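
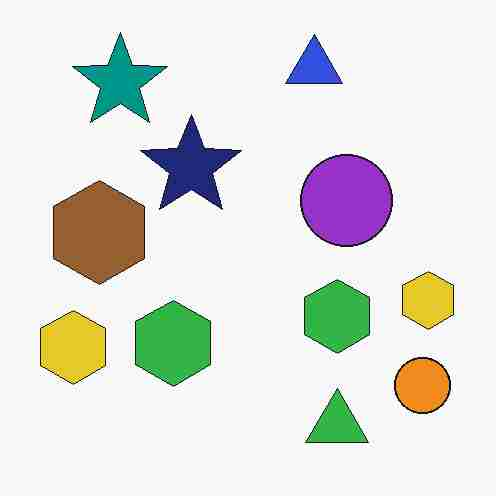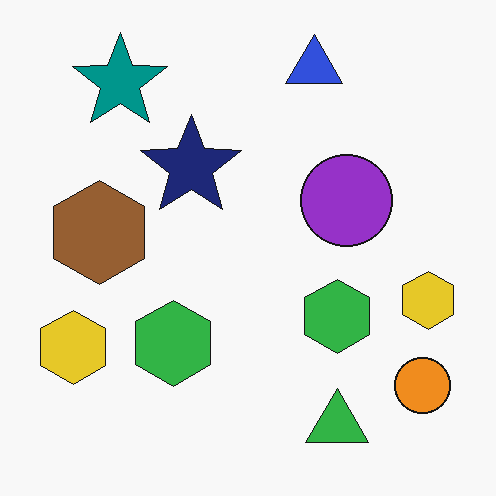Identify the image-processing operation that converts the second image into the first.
It was heavily JPEG-compressed with obvious blocking artifacts.

Blocky 8×8 compression artifacts appear around shape edges and the flat background shows ringing — characteristic JPEG degradation.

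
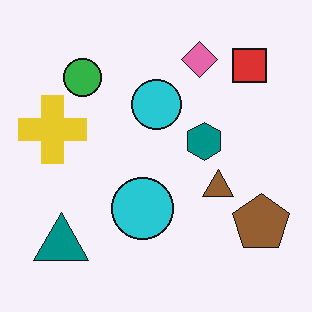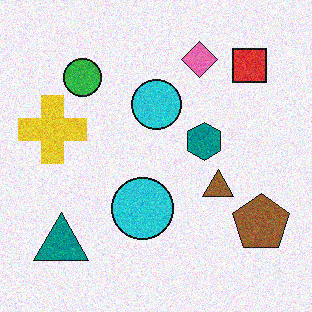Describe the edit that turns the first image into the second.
This is the original image degraded with visible gaussian noise.

Random speckle covers the whole image, including the flat background.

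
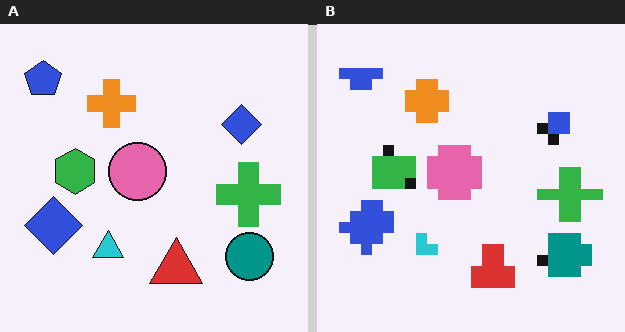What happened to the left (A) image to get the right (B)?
It was heavily pixelated into large blocks.

Shapes are reduced to large square blocks; fine edges and outlines are lost — a downscale-then-upscale (mosaic) effect.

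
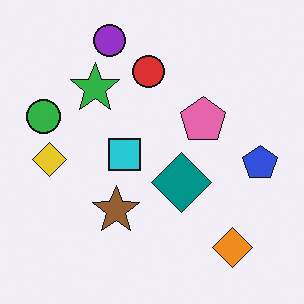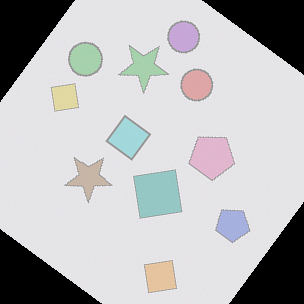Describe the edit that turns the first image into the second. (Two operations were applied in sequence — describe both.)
The second image is the first washed out (contrast reduced), then rotated clockwise by a large amount — several tens of degrees.

Tones are pushed toward mid-grey across the whole image — a global contrast change. Every shape is tilted by the same angle and the image corners show triangular fill wedges — a whole-image rotation by a non-right angle.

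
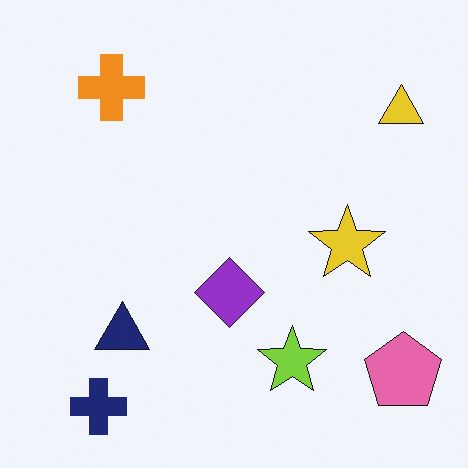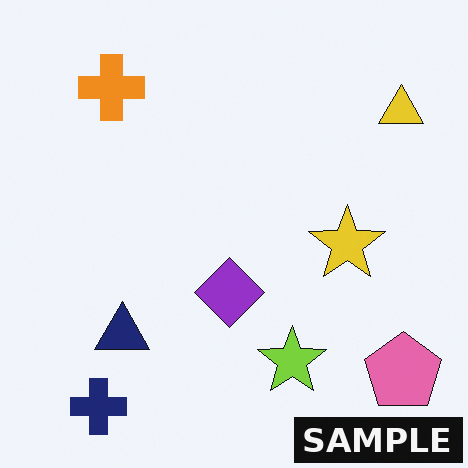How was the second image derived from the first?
This is the original image watermarked with the text "SAMPLE" in the lower-right corner.

A dark label reading "SAMPLE" appears in the lower-right corner.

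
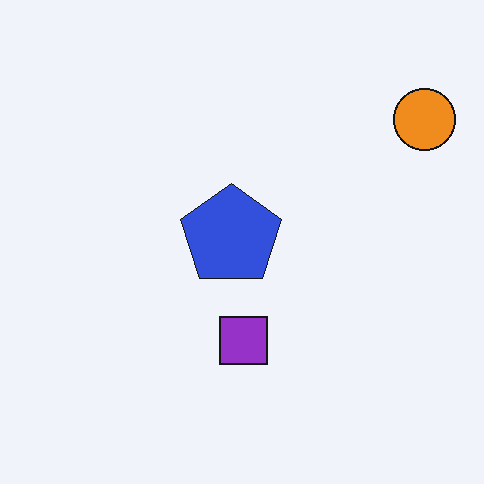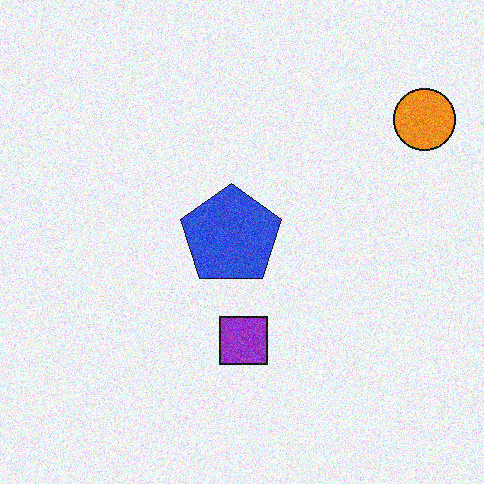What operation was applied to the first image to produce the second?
Degraded with visible gaussian noise.

Random speckle covers the whole image, including the flat background.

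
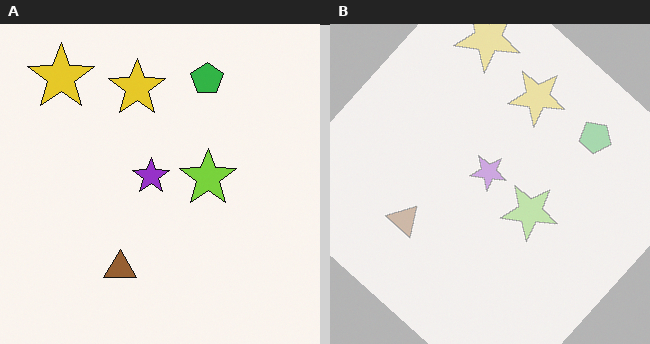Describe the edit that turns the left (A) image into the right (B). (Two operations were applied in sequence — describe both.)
The image was washed out (contrast reduced), then rotated clockwise by a large amount — several tens of degrees.

Tones are pushed toward mid-grey across the whole image — a global contrast change. Every shape is tilted by the same angle and the image corners show triangular fill wedges — a whole-image rotation by a non-right angle.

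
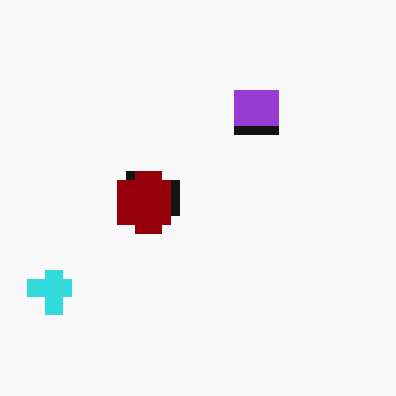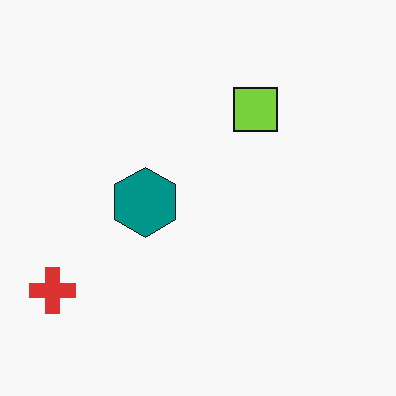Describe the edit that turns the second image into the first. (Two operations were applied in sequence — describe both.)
Hue-shifted through roughly half the color wheel, then heavily pixelated into large blocks.

Every shape's color has rotated by the same amount around the hue wheel — a uniform hue shift. Shapes are reduced to large square blocks; fine edges and outlines are lost — a downscale-then-upscale (mosaic) effect.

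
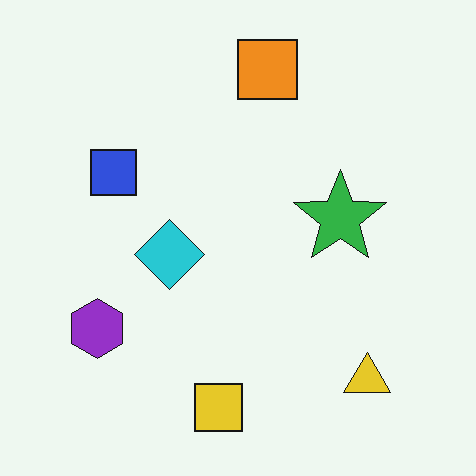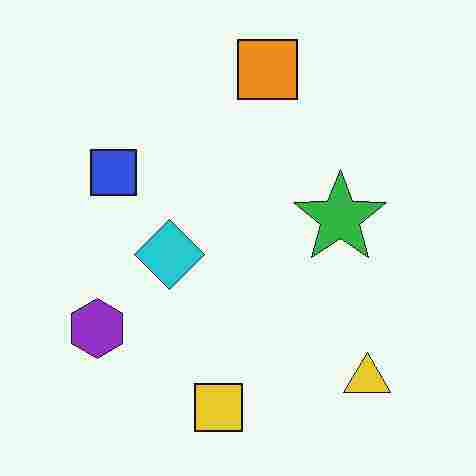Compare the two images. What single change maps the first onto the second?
This is the original image heavily JPEG-compressed with obvious blocking artifacts.

Blocky 8×8 compression artifacts appear around shape edges and the flat background shows ringing — characteristic JPEG degradation.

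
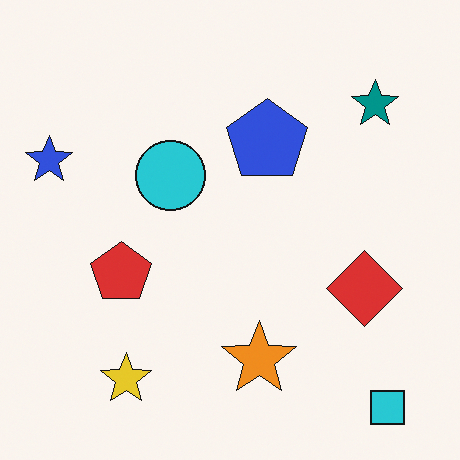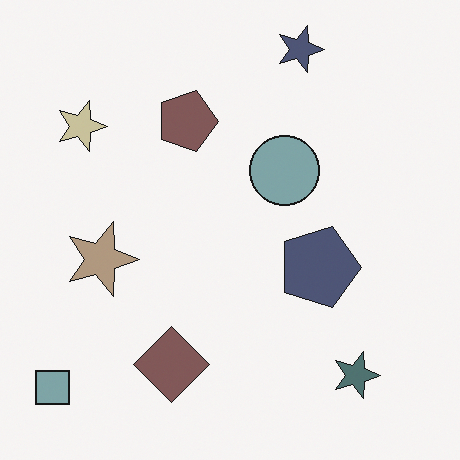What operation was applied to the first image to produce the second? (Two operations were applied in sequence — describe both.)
The image was rotated 90° clockwise, then heavily desaturated.

The cyan square sits in the bottom-right of the first image and the bottom-left of the second — consistent with a whole-image 90° clockwise rotation. All colors are more muted and greyish — a global saturation change.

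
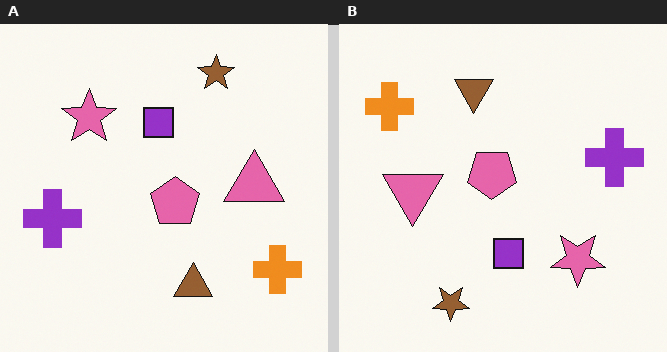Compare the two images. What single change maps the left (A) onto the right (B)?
The transformation is: rotated 180°.

The orange cross sits in the bottom-right of the left (A) image and the top-left of the right (B) — consistent with a whole-image 180° rotation.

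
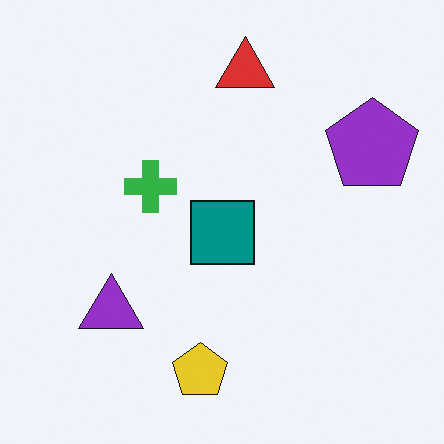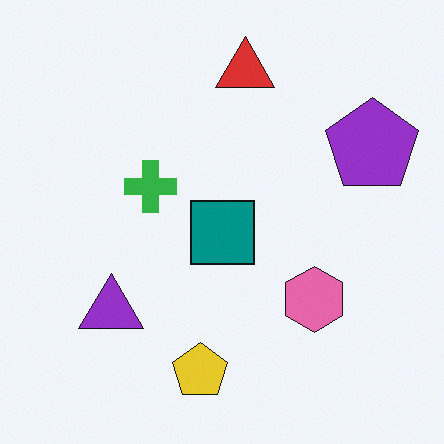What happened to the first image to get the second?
This is the original image overlaid with an additional pink hexagon.

A pink hexagon appears in the second image that is absent from the first.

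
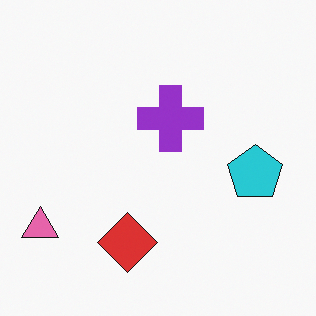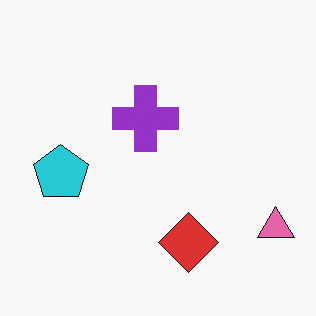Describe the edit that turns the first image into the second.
This is the original image flipped horizontally (left ↔ right).

The pink triangle is in the bottom-left of the first image and the bottom-right of the second — shapes on opposite sides of the vertical midline have swapped in a mirror flip.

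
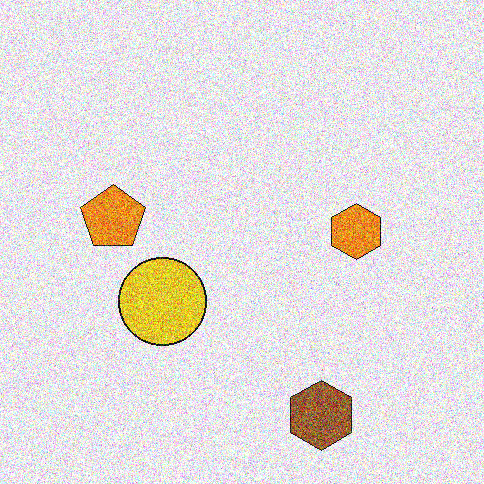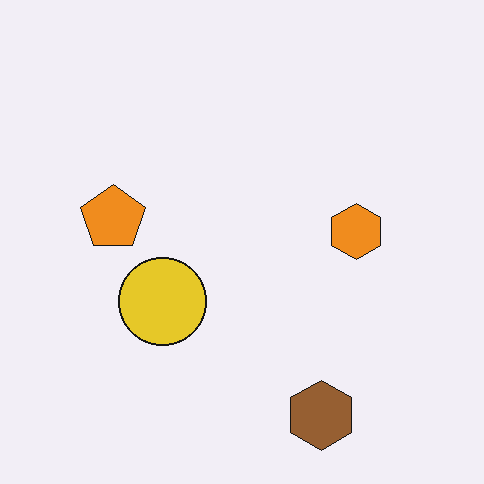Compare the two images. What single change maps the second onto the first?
The transformation is: degraded with heavy additive noise.

Random speckle covers the whole image, including the flat background.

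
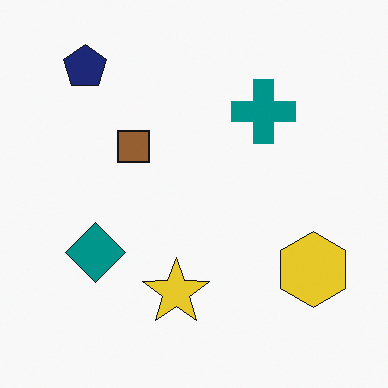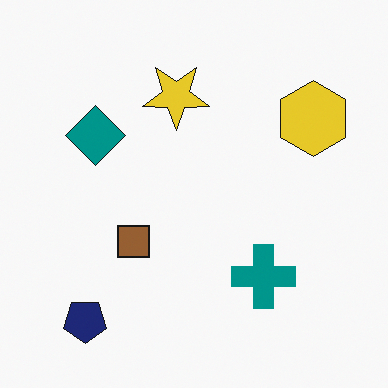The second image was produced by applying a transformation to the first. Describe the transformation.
The transformation is: flipped vertically (top ↔ bottom).

The navy pentagon is in the top-left of the first image and the bottom-left of the second — shapes on opposite sides of the horizontal midline have swapped in a mirror flip.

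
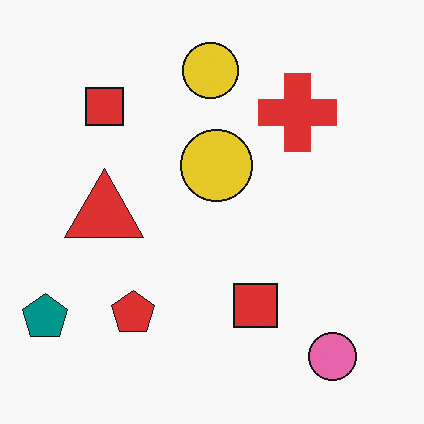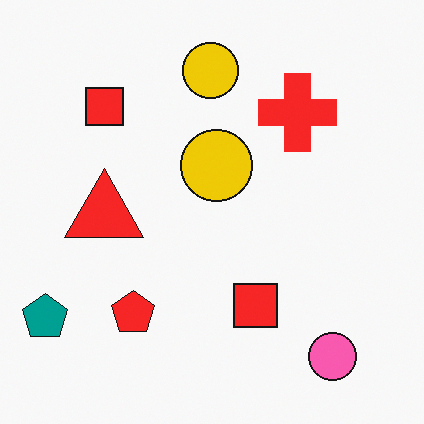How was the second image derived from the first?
It was slightly oversaturated.

All colors are more vivid — a global saturation change.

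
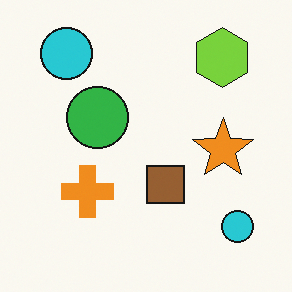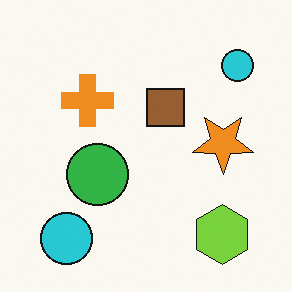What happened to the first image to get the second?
The second image is the first flipped vertically (top ↔ bottom).

The lime hexagon is in the top-right of the first image and the bottom-right of the second — shapes on opposite sides of the horizontal midline have swapped in a mirror flip.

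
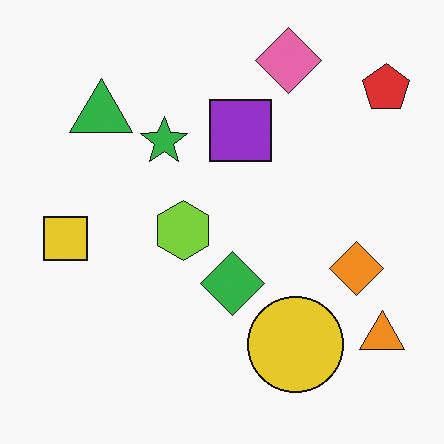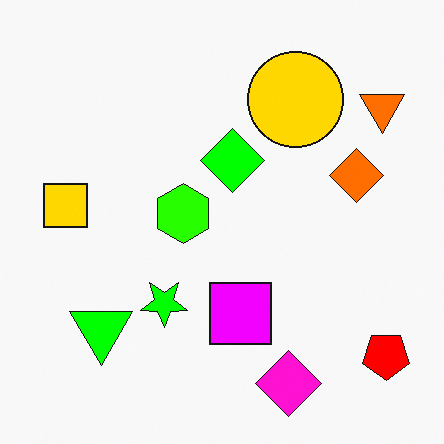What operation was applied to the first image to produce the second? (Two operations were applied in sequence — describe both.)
This is the original image heavily oversaturated, then flipped vertically (top ↔ bottom).

All colors are more vivid — a global saturation change. The pink diamond is in the top of the first image and the bottom of the second — shapes on opposite sides of the horizontal midline have swapped in a mirror flip.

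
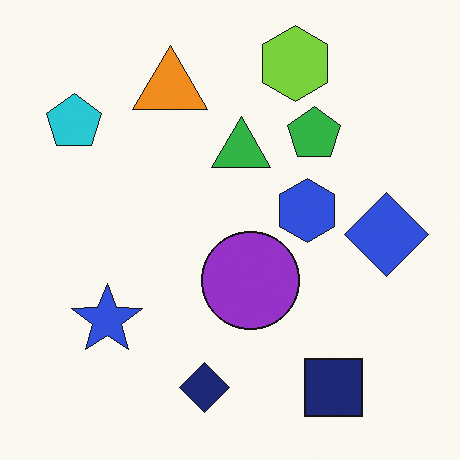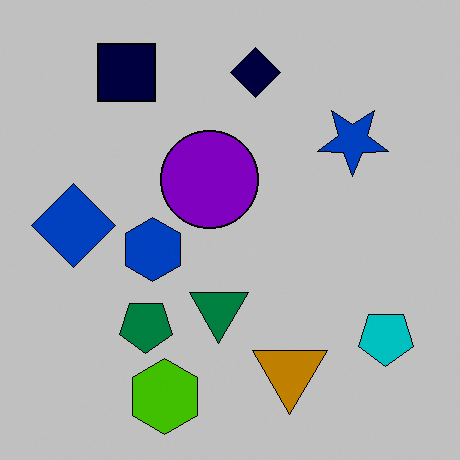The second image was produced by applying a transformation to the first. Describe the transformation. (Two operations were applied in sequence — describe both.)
This is the original image rotated 180°, then aggressively posterized.

The cyan pentagon sits in the top-left of the first image and the bottom-right of the second — consistent with a whole-image 180° rotation. Each flat color has snapped to a coarser quantized level — most visibly, the near-white background has dropped to a flat grey.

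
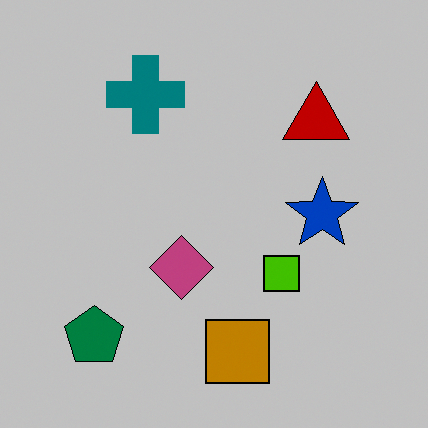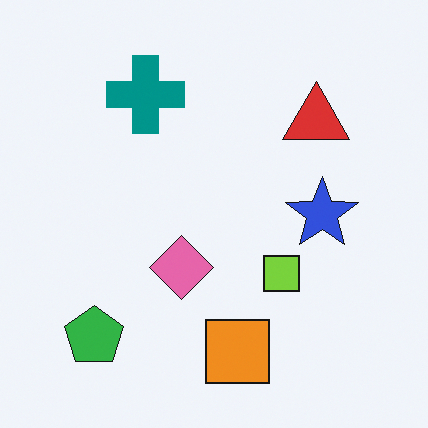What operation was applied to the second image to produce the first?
The first image is the second heavily posterized to just a handful of flat colors.

Each flat color has snapped to a coarser quantized level — most visibly, the near-white background has dropped to a flat grey.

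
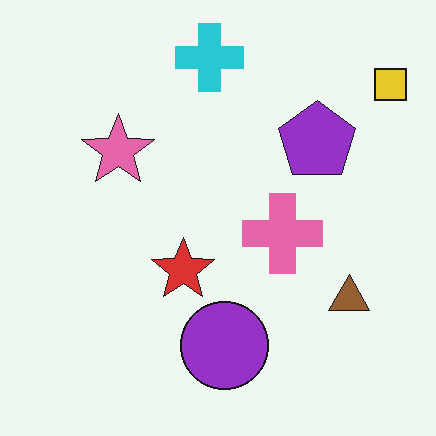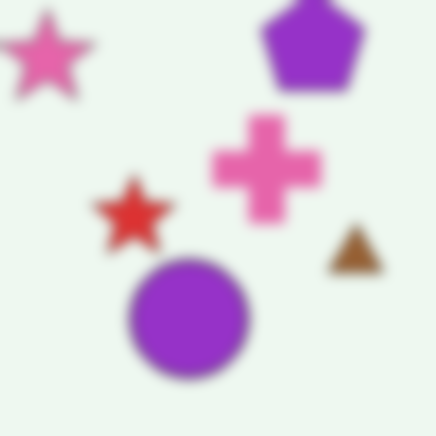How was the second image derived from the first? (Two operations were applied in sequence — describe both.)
The image was cropped slightly and scaled back up, then heavily blurred.

The visible shapes are larger and the field of view is narrower; shapes near the original edges may be partly or wholly outside the frame — a crop-and-rescale. Shape edges and outlines are uniformly softened across the whole image.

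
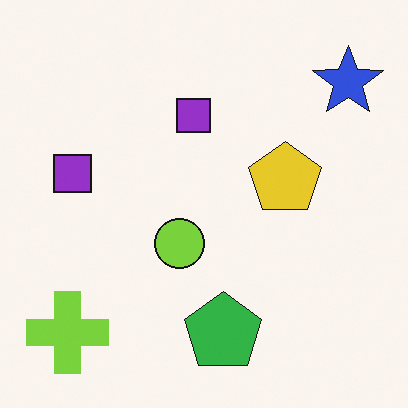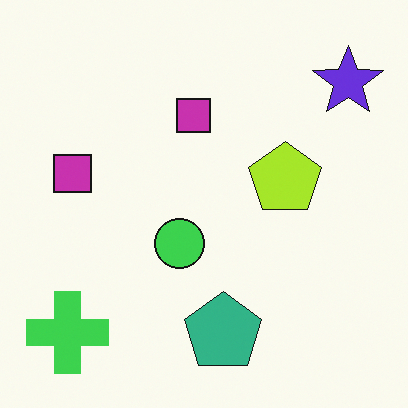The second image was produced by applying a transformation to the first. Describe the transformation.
The image was hue-shifted slightly.

Every shape's color has rotated by the same amount around the hue wheel — a uniform hue shift.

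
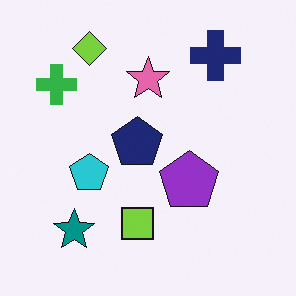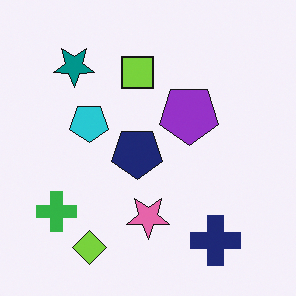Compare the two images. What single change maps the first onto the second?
Flipped vertically (top ↔ bottom).

The lime diamond is in the top-left of the first image and the bottom-left of the second — shapes on opposite sides of the horizontal midline have swapped in a mirror flip.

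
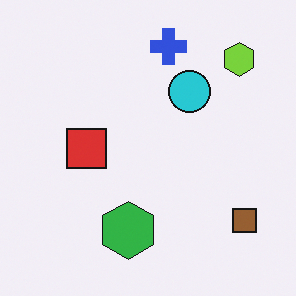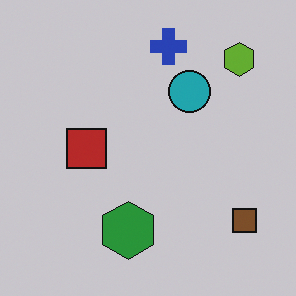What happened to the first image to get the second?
Darkened a little.

Every pixel — background and shapes alike — is uniformly darkened.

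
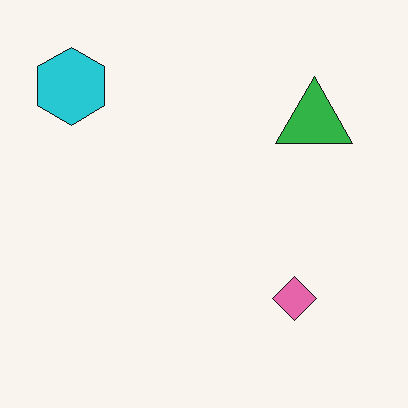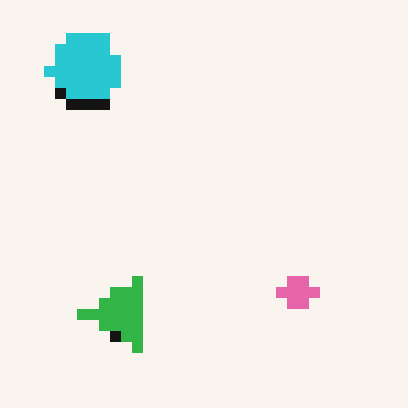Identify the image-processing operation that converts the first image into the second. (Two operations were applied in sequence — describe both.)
The image was transposed (reflected across the top-left ↔ bottom-right diagonal), then heavily pixelated into large blocks.

Shapes have swapped their row and column positions — what was in the top-right is now in the bottom-left — a diagonal reflection. Shapes are reduced to large square blocks; fine edges and outlines are lost — a downscale-then-upscale (mosaic) effect.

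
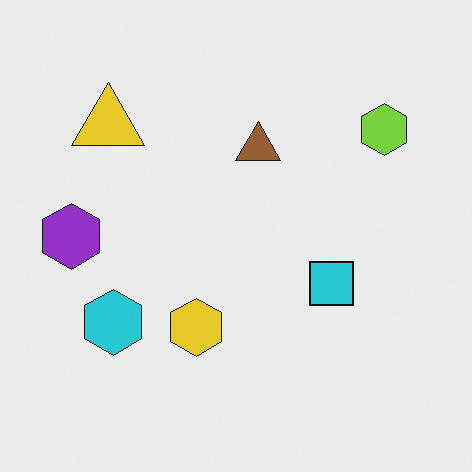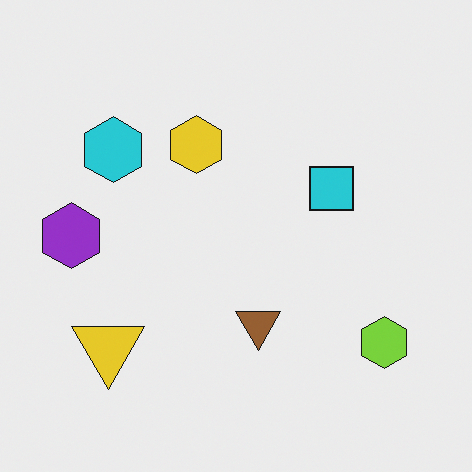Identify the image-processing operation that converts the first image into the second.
This is the original image flipped vertically (top ↔ bottom).

The yellow triangle is in the top-left of the first image and the bottom-left of the second — shapes on opposite sides of the horizontal midline have swapped in a mirror flip.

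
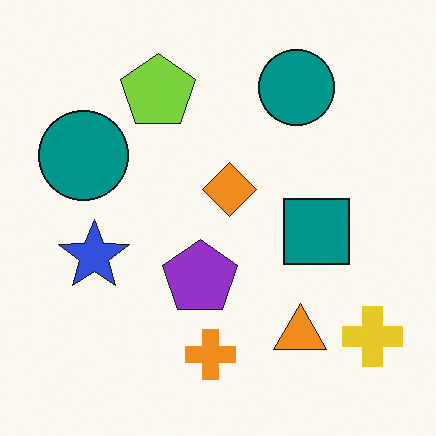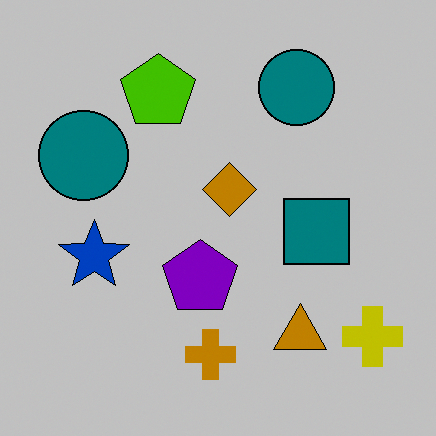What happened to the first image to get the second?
The second image is the first heavily posterized to just a handful of flat colors.

Each flat color has snapped to a coarser quantized level — most visibly, the near-white background has dropped to a flat grey.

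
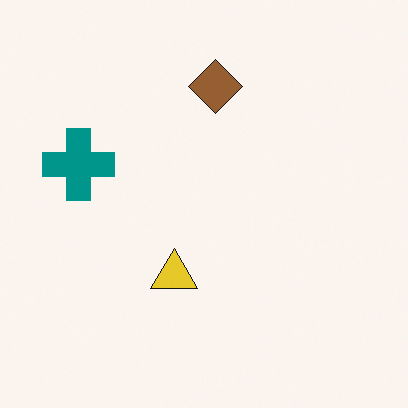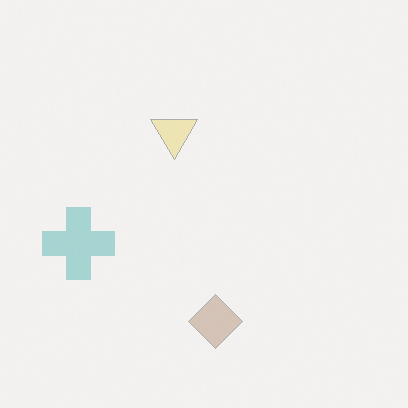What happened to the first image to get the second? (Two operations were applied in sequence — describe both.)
Flipped vertically (top ↔ bottom), then given much lower contrast.

The brown diamond is in the top of the first image and the bottom of the second — shapes on opposite sides of the horizontal midline have swapped in a mirror flip. Tones are pushed toward mid-grey across the whole image — a global contrast change.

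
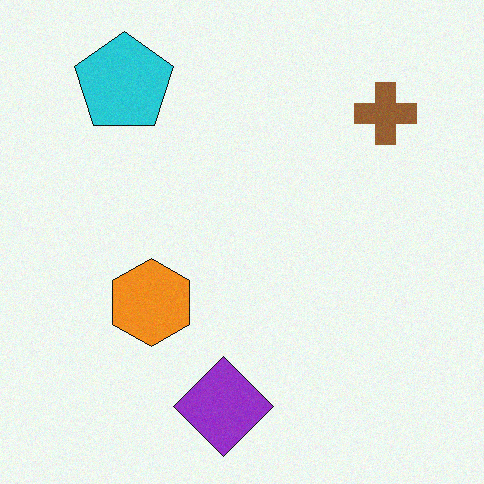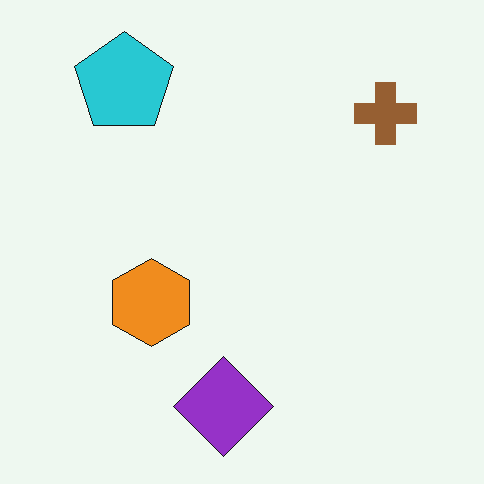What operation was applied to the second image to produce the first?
The transformation is: degraded with a light layer of grain.

Random speckle covers the whole image, including the flat background.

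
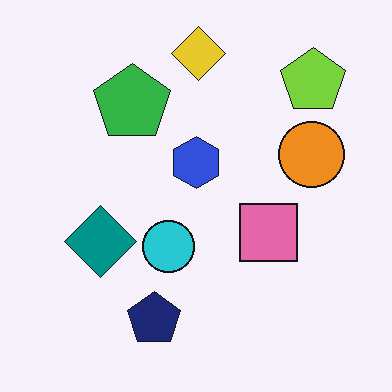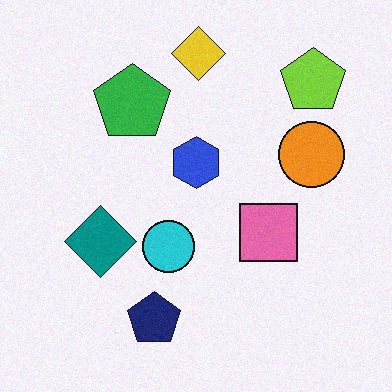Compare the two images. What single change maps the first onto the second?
This is the original image degraded with a light layer of grain.

Random speckle covers the whole image, including the flat background.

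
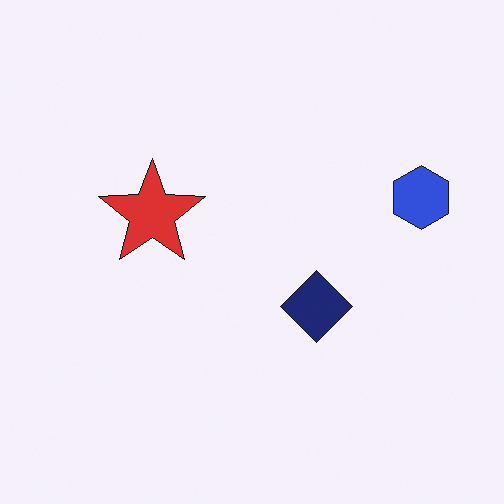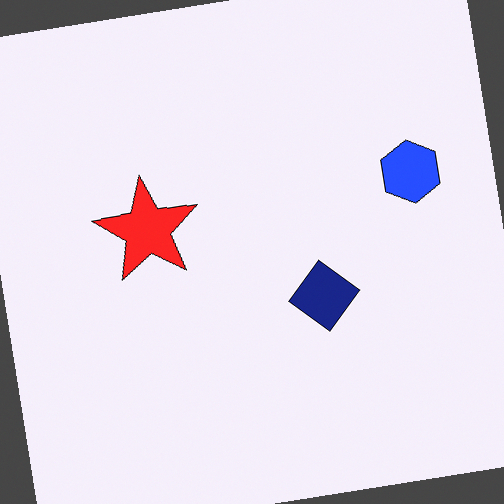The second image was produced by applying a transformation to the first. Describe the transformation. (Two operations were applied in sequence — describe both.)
It was slightly oversaturated, then rotated counter-clockwise by a few degrees.

All colors are more vivid — a global saturation change. Every shape is tilted by the same angle and the image corners show triangular fill wedges — a whole-image rotation by a non-right angle.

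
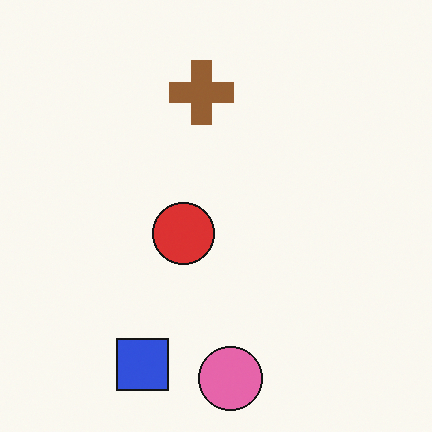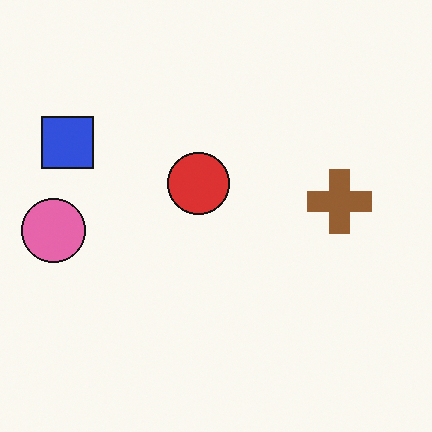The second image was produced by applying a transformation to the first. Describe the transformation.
This is the original image rotated 90° clockwise.

The blue square sits in the bottom-left of the first image and the top-left of the second — consistent with a whole-image 90° clockwise rotation.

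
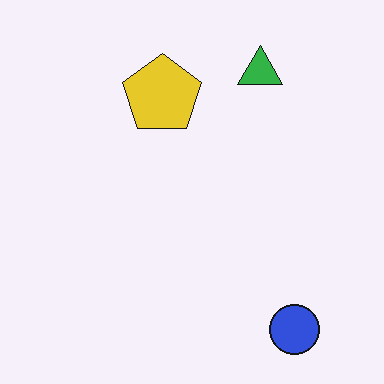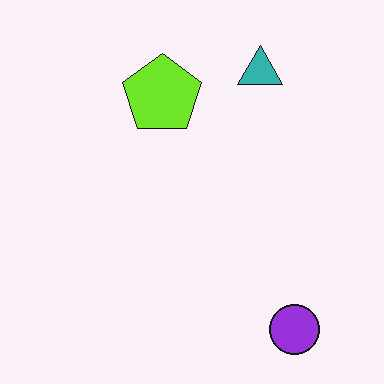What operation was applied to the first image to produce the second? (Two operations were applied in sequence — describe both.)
Hue-shifted by a small amount, then given moderate JPEG compression.

Every shape's color has rotated by the same amount around the hue wheel — a uniform hue shift. Blocky 8×8 compression artifacts appear around shape edges and the flat background shows ringing — characteristic JPEG degradation.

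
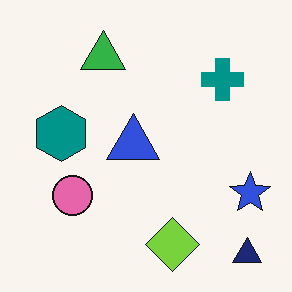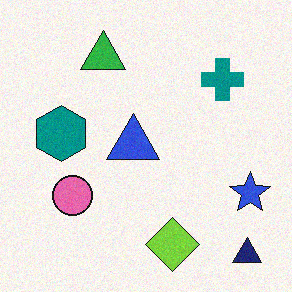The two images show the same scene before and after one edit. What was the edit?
This is the original image degraded with a light layer of grain.

Random speckle covers the whole image, including the flat background.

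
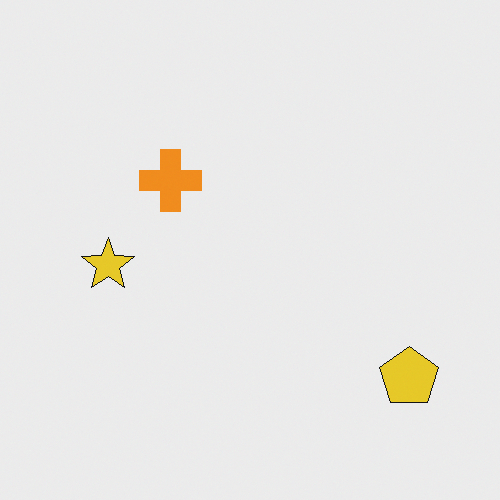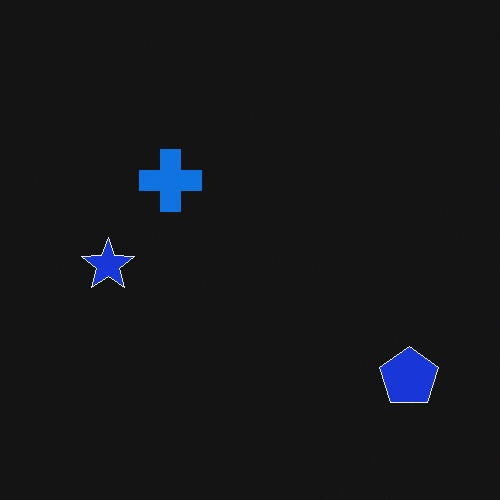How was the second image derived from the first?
The image was color-inverted (negative).

The light background has become dark and every shape's color is its complement — a photographic negative.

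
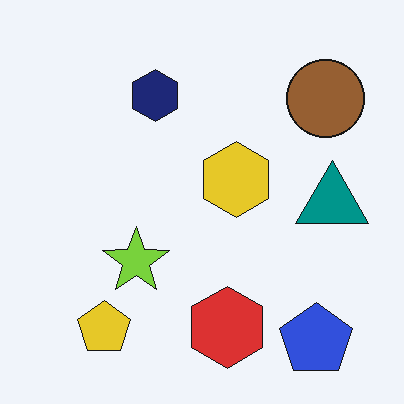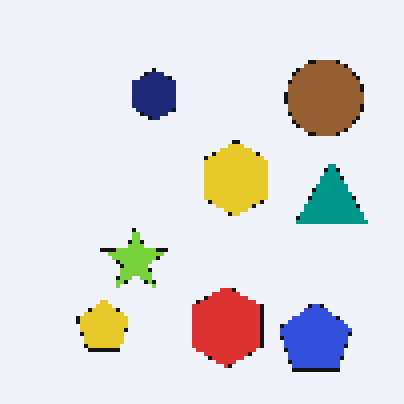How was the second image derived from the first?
The transformation is: lightly pixelated (a mild mosaic effect).

Shapes are reduced to large square blocks; fine edges and outlines are lost — a downscale-then-upscale (mosaic) effect.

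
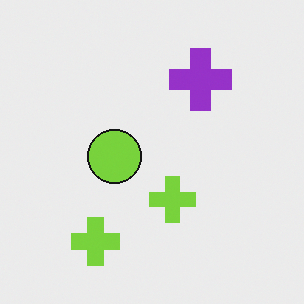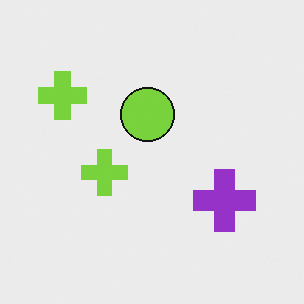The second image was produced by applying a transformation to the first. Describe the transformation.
The second image is the first rotated 90° clockwise.

The purple cross sits in the top of the first image and the right of the second — consistent with a whole-image 90° clockwise rotation.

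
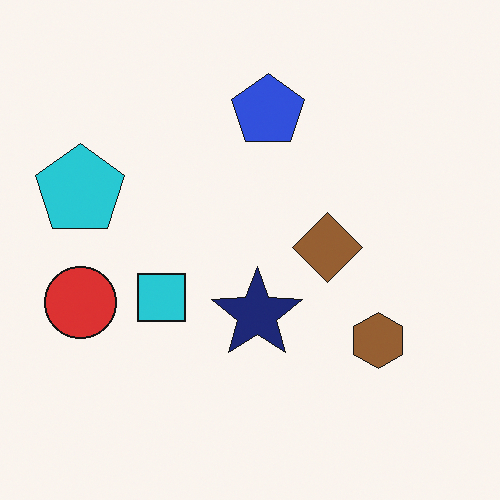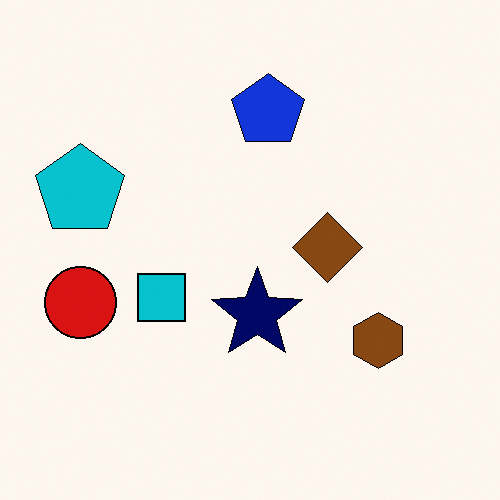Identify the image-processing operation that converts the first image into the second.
This is the original image given slightly increased contrast.

Tones are pushed away from mid-grey across the whole image — a global contrast change.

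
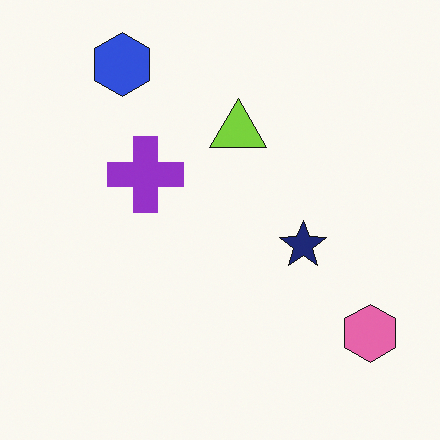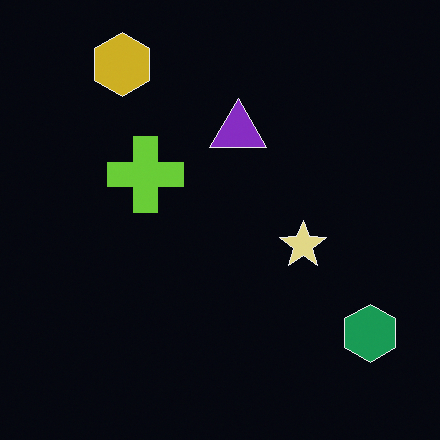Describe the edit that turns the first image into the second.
Color-inverted (negative).

The light background has become dark and every shape's color is its complement — a photographic negative.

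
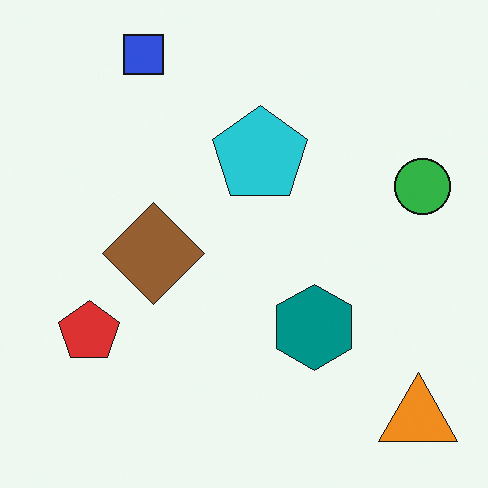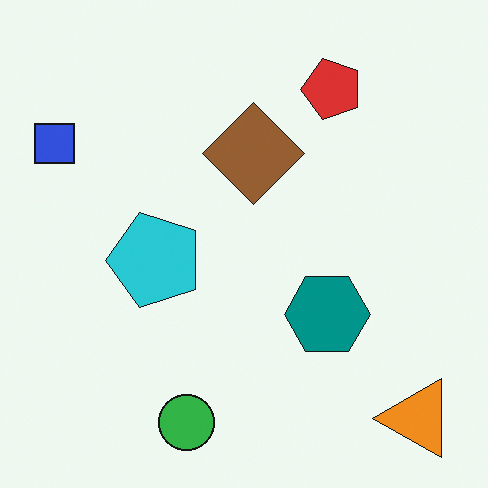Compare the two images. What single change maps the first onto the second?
The second image is the first transposed (reflected across the top-left ↔ bottom-right diagonal).

Shapes have swapped their row and column positions — what was in the top-right is now in the bottom-left — a diagonal reflection.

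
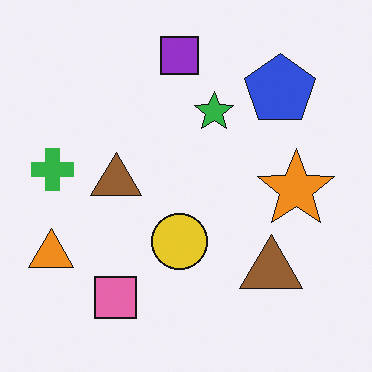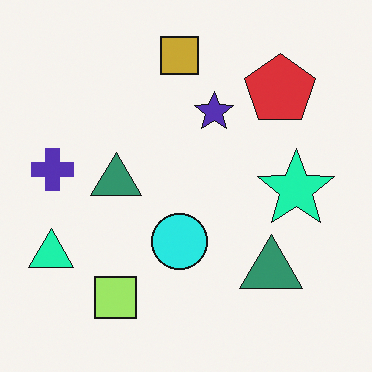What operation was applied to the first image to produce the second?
The image was hue-shifted through roughly a third of the color wheel.

Every shape's color has rotated by the same amount around the hue wheel — a uniform hue shift.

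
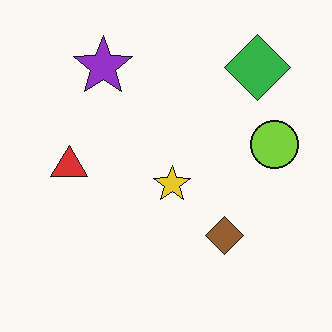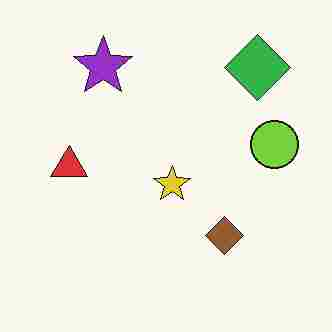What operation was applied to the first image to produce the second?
It was heavily JPEG-compressed with obvious blocking artifacts.

Blocky 8×8 compression artifacts appear around shape edges and the flat background shows ringing — characteristic JPEG degradation.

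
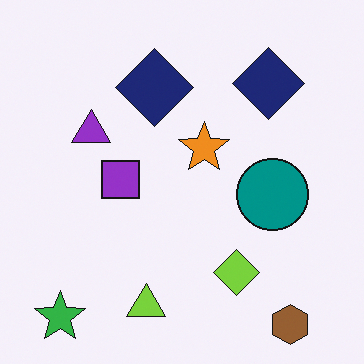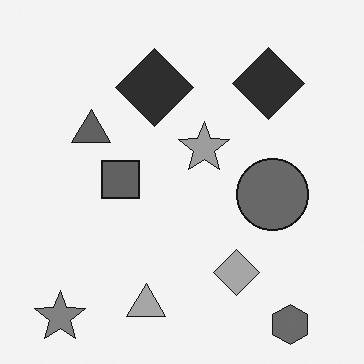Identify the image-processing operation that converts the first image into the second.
It was converted to grayscale.

All color is removed — every shape is now a shade of grey.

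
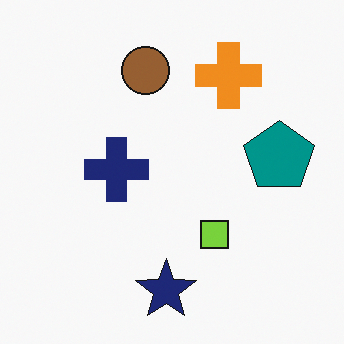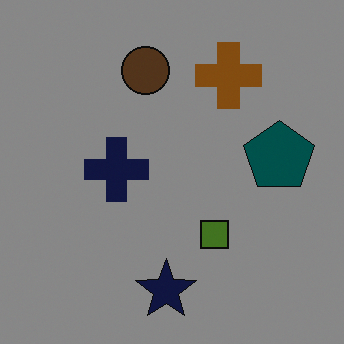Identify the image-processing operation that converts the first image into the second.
The image was darkened a lot.

Every pixel — background and shapes alike — is uniformly darkened.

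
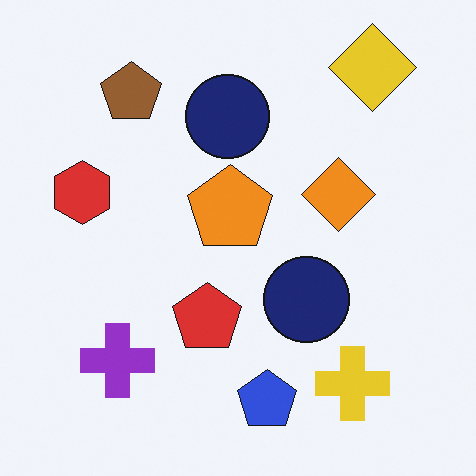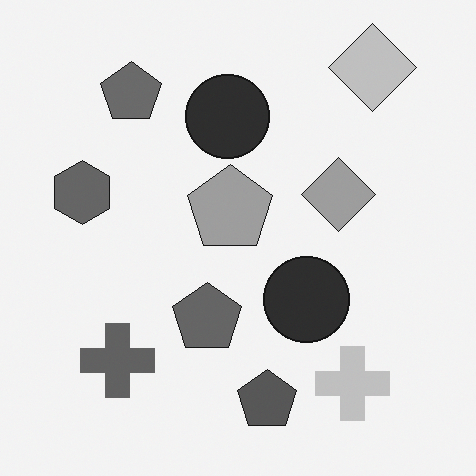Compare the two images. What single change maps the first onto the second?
Converted to grayscale.

All color is removed — every shape is now a shade of grey.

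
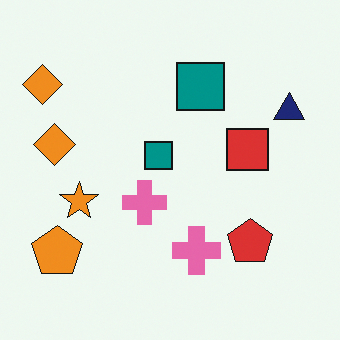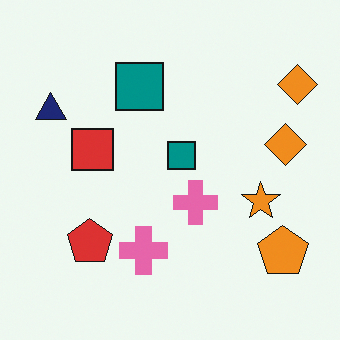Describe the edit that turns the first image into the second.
The second image is the first flipped horizontally (left ↔ right).

The navy triangle is in the top-right of the first image and the top-left of the second — shapes on opposite sides of the vertical midline have swapped in a mirror flip.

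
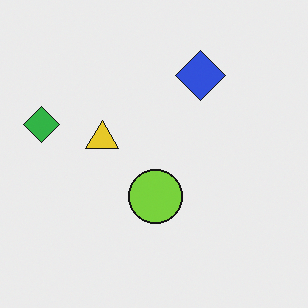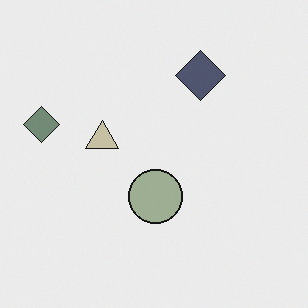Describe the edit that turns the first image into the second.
The second image is the first made much more muted (saturation change).

All colors are more muted and greyish — a global saturation change.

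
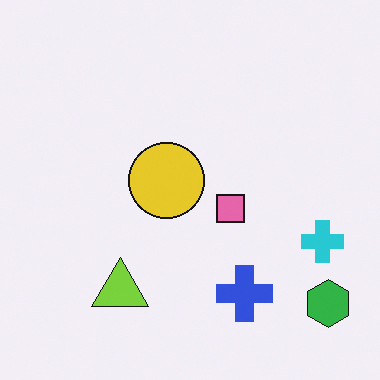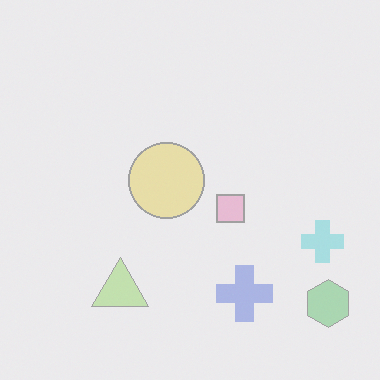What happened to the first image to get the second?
This is the original image washed out (contrast reduced).

Tones are pushed toward mid-grey across the whole image — a global contrast change.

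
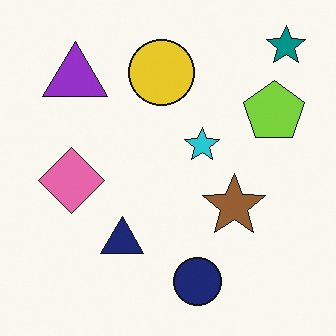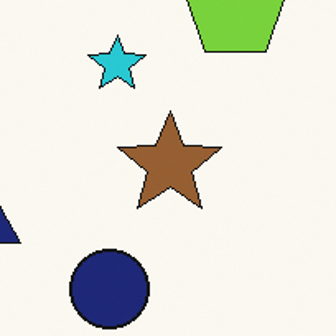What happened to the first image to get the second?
The transformation is: cropped tightly and scaled back up.

The visible shapes are larger and the field of view is narrower; shapes near the original edges may be partly or wholly outside the frame — a crop-and-rescale.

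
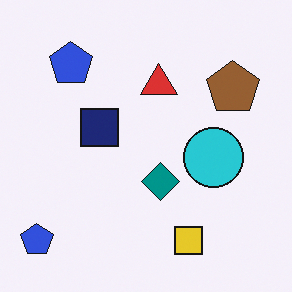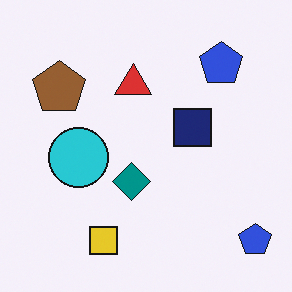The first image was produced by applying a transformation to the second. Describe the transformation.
The first image is the second flipped horizontally (left ↔ right).

The brown pentagon is in the top-left of the second image and the top-right of the first — shapes on opposite sides of the vertical midline have swapped in a mirror flip.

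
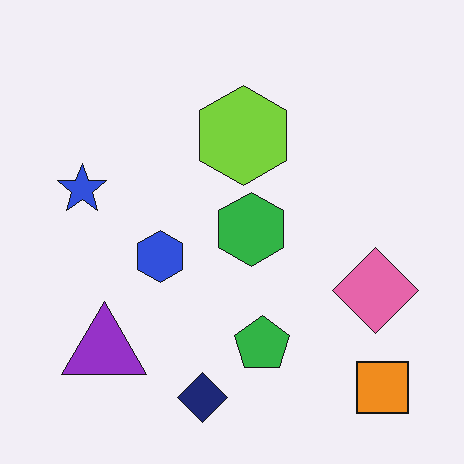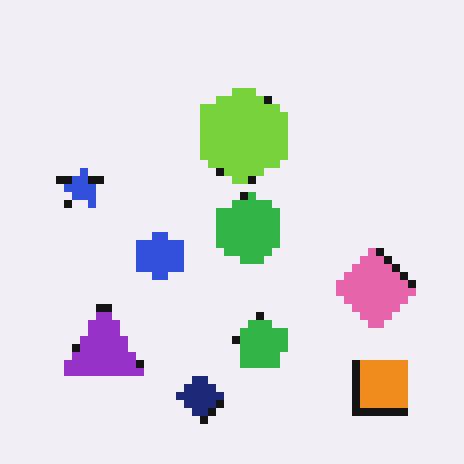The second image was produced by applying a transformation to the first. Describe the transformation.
Pixelated into visible square blocks.

Shapes are reduced to large square blocks; fine edges and outlines are lost — a downscale-then-upscale (mosaic) effect.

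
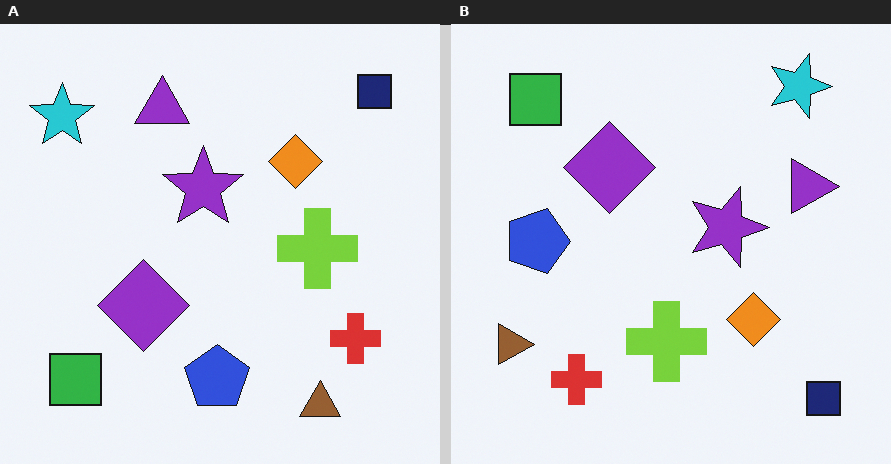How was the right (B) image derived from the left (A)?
The transformation is: rotated 90° clockwise.

The navy square sits in the top-right of the left (A) image and the bottom-right of the right (B) — consistent with a whole-image 90° clockwise rotation.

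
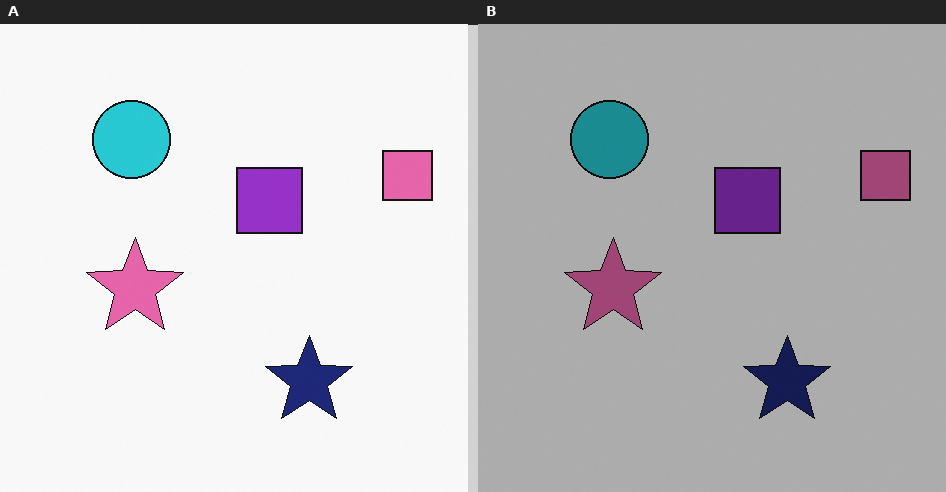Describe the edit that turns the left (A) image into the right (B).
Substantially darkened.

Every pixel — background and shapes alike — is uniformly darkened.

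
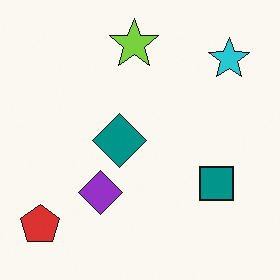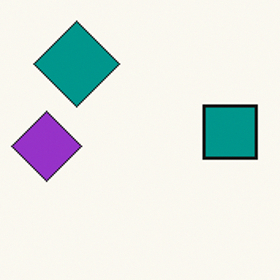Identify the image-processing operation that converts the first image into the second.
It was cropped to a modestly smaller region and rescaled.

The visible shapes are larger and the field of view is narrower; shapes near the original edges may be partly or wholly outside the frame — a crop-and-rescale.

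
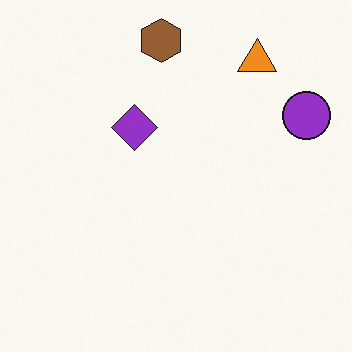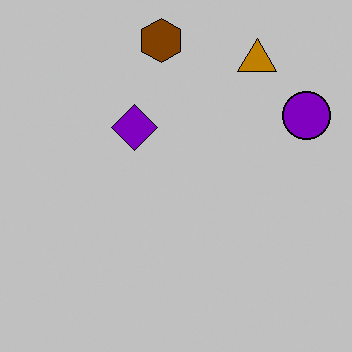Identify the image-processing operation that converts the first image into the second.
The second image is the first heavily posterized to just a handful of flat colors.

Each flat color has snapped to a coarser quantized level — most visibly, the near-white background has dropped to a flat grey.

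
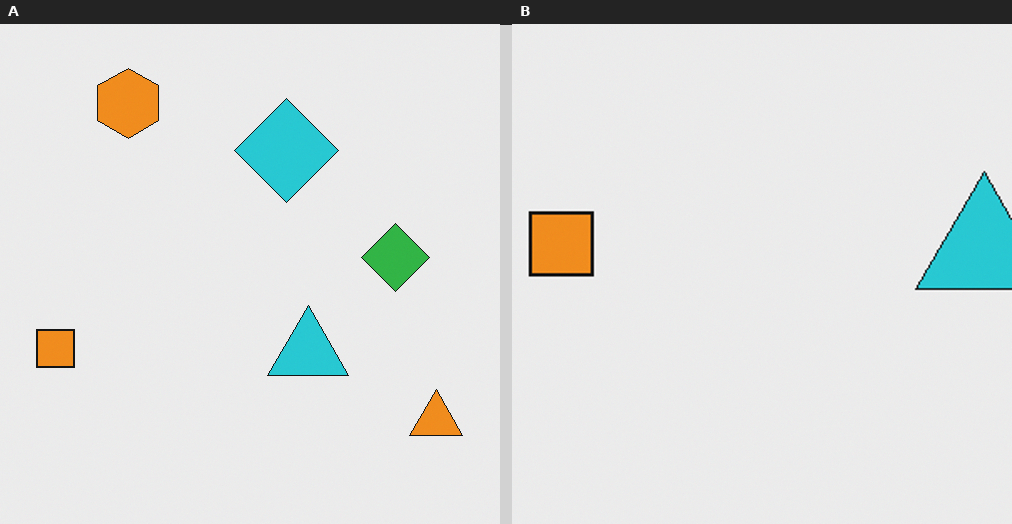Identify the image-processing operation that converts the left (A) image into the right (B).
Cropped to a noticeably smaller region and rescaled.

The visible shapes are larger and the field of view is narrower; shapes near the original edges may be partly or wholly outside the frame — a crop-and-rescale.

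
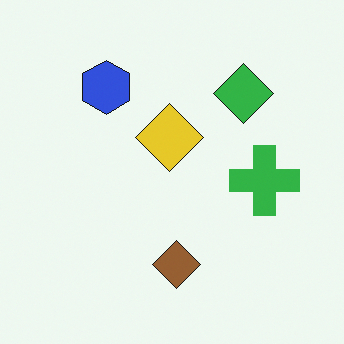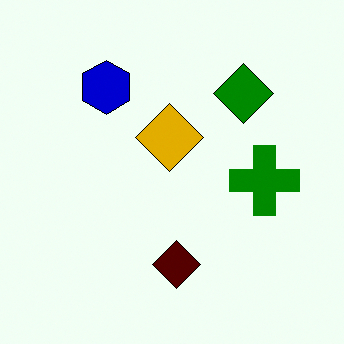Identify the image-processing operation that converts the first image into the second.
The image was boosted in contrast.

Tones are pushed away from mid-grey across the whole image — a global contrast change.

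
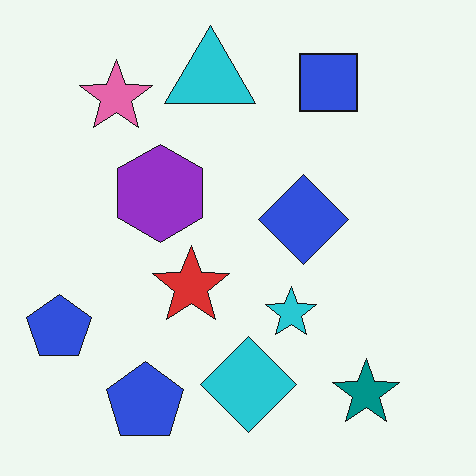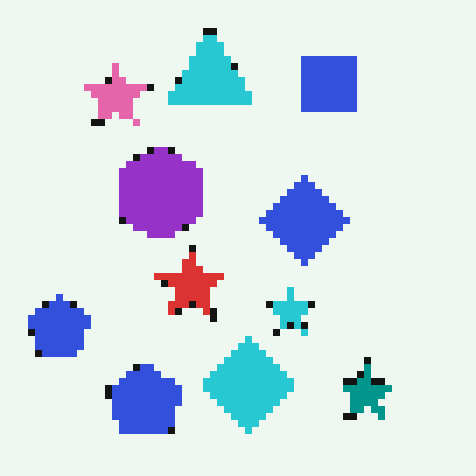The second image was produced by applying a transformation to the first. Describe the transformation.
The transformation is: moderately pixelated.

Shapes are reduced to large square blocks; fine edges and outlines are lost — a downscale-then-upscale (mosaic) effect.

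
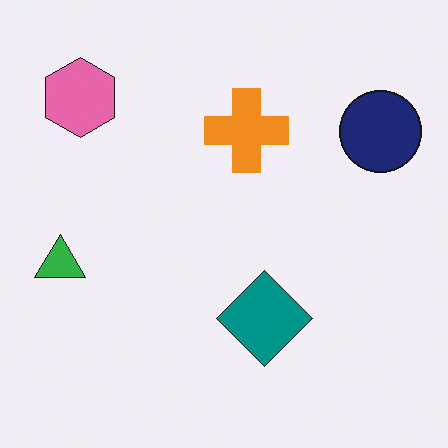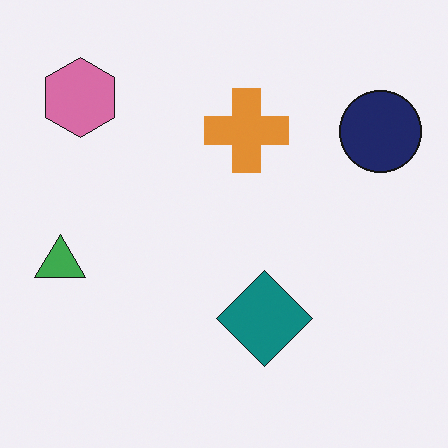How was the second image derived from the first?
This is the original image slightly desaturated.

All colors are more muted and greyish — a global saturation change.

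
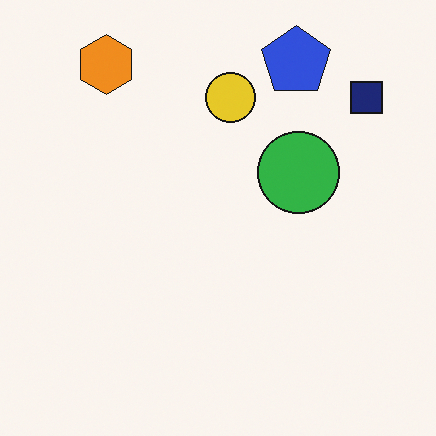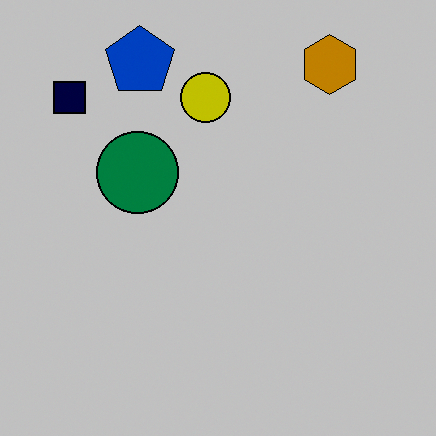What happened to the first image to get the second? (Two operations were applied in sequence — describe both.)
The image was flipped horizontally (left ↔ right), then aggressively posterized.

The navy square is in the top-right of the first image and the top-left of the second — shapes on opposite sides of the vertical midline have swapped in a mirror flip. Each flat color has snapped to a coarser quantized level — most visibly, the near-white background has dropped to a flat grey.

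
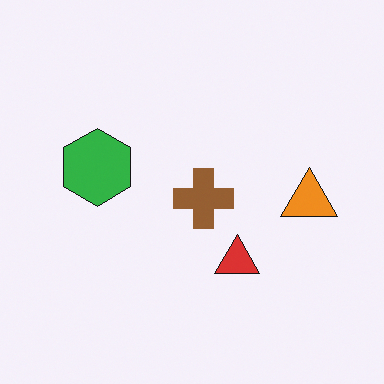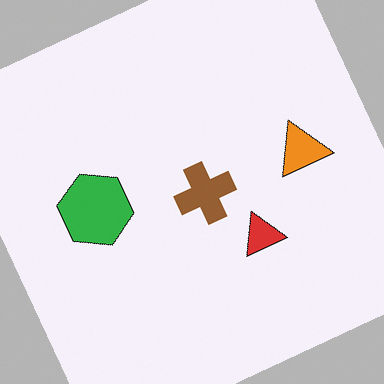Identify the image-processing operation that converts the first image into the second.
Rotated counter-clockwise by a clearly visible amount.

Every shape is tilted by the same angle and the image corners show triangular fill wedges — a whole-image rotation by a non-right angle.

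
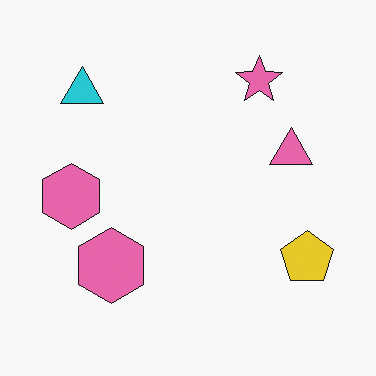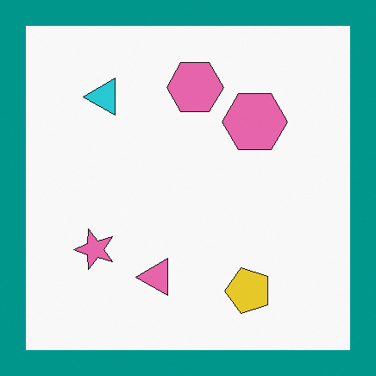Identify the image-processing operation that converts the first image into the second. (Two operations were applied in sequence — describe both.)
Transposed (reflected across the top-left ↔ bottom-right diagonal), then framed with a teal border.

Shapes have swapped their row and column positions — what was in the top-right is now in the bottom-left — a diagonal reflection. A solid teal frame runs around the edge of the second image, with the content slightly shrunk inside it.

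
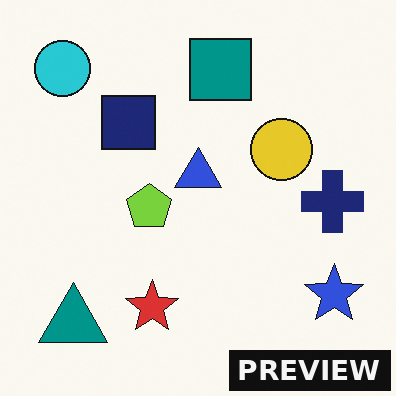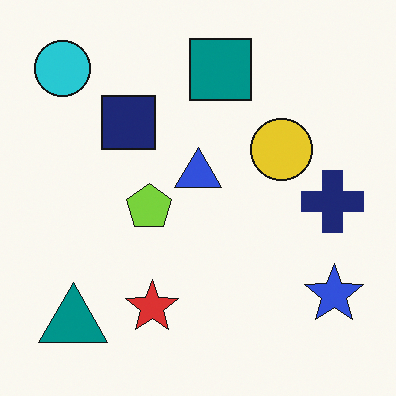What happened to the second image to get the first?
It was watermarked with the text "PREVIEW" in the lower-right corner.

A dark label reading "PREVIEW" appears in the lower-right corner.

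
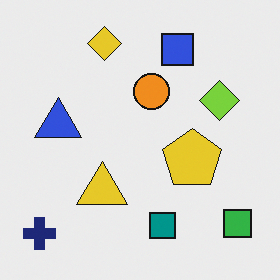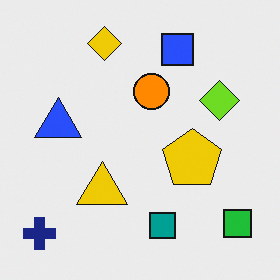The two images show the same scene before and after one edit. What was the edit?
Slightly oversaturated.

All colors are more vivid — a global saturation change.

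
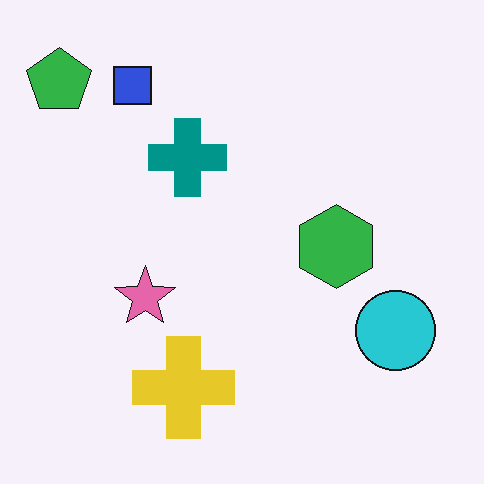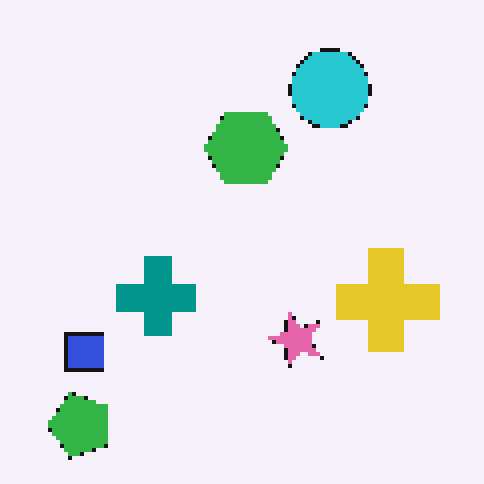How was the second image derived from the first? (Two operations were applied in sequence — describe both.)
The transformation is: lightly pixelated (a mild mosaic effect), then rotated 90° counter-clockwise.

Shapes are reduced to large square blocks; fine edges and outlines are lost — a downscale-then-upscale (mosaic) effect. The green pentagon sits in the top-left of the first image and the bottom-left of the second — consistent with a whole-image 90° counter-clockwise rotation.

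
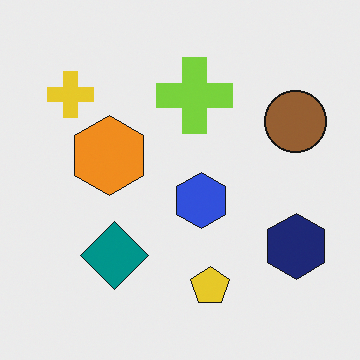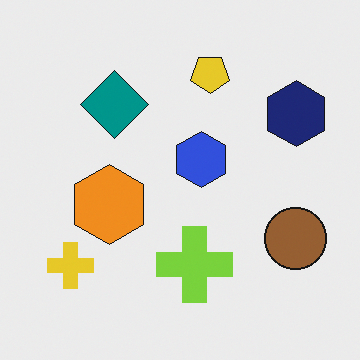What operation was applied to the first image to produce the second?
The transformation is: flipped vertically (top ↔ bottom).

The yellow pentagon is in the bottom of the first image and the top of the second — shapes on opposite sides of the horizontal midline have swapped in a mirror flip.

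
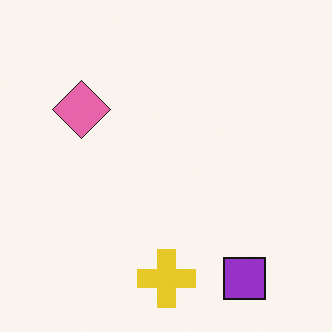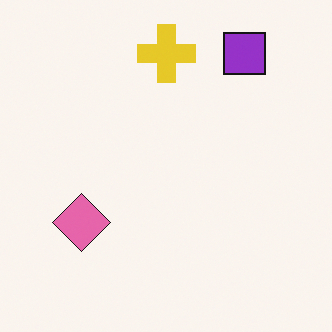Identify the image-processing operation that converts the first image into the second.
The second image is the first flipped vertically (top ↔ bottom).

The purple square is in the bottom-right of the first image and the top-right of the second — shapes on opposite sides of the horizontal midline have swapped in a mirror flip.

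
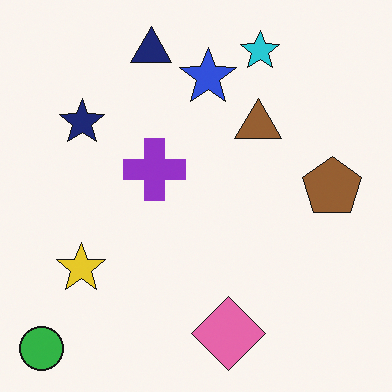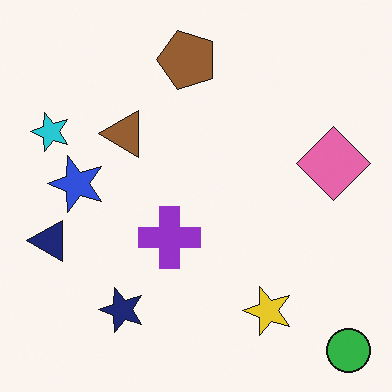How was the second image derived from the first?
Rotated 90° counter-clockwise.

The green circle sits in the bottom-left of the first image and the bottom-right of the second — consistent with a whole-image 90° counter-clockwise rotation.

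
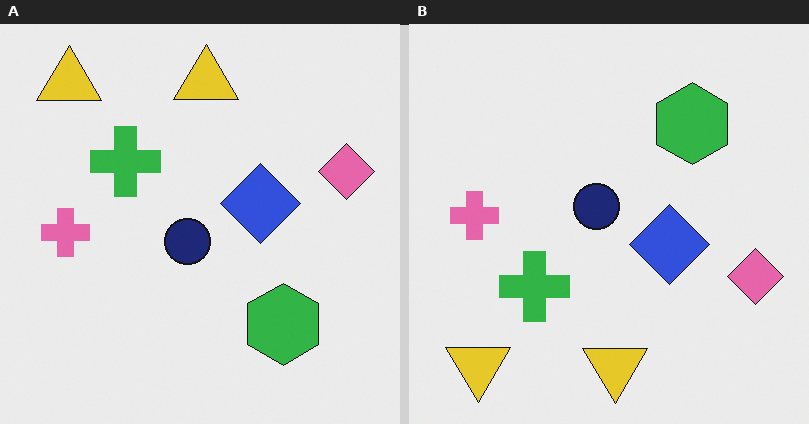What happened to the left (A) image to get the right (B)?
Flipped vertically (top ↔ bottom).

The green hexagon is in the bottom-right of the left (A) image and the top-right of the right (B) — shapes on opposite sides of the horizontal midline have swapped in a mirror flip.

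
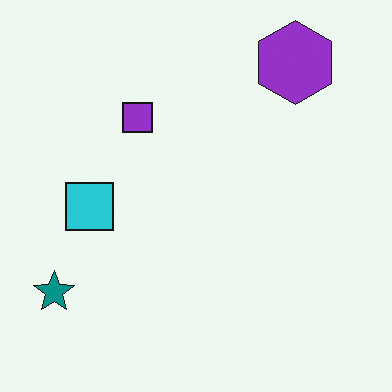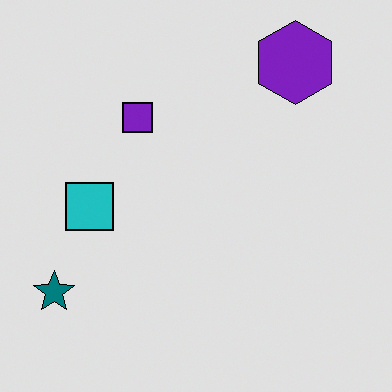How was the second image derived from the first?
The transformation is: moderately posterized.

Each flat color has snapped to a coarser quantized level — most visibly, the near-white background has dropped to a flat grey.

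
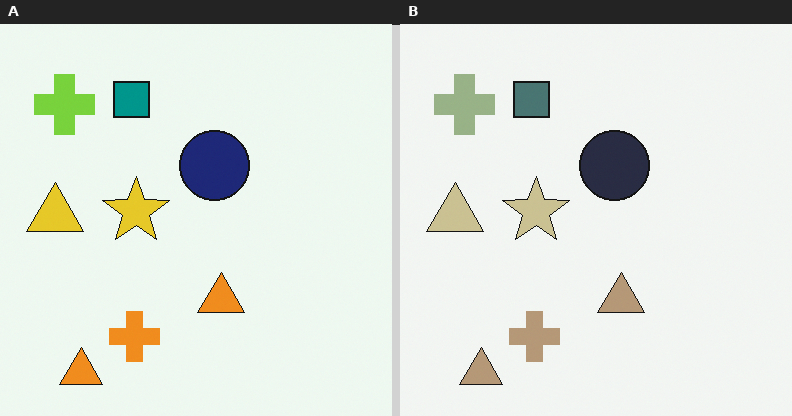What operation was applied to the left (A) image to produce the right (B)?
Made much more muted (saturation change).

All colors are more muted and greyish — a global saturation change.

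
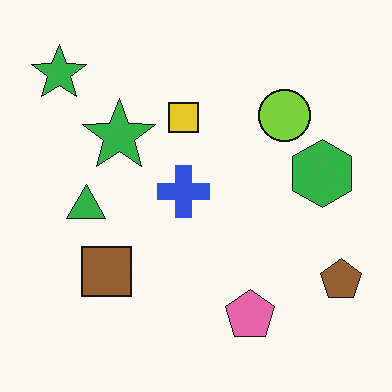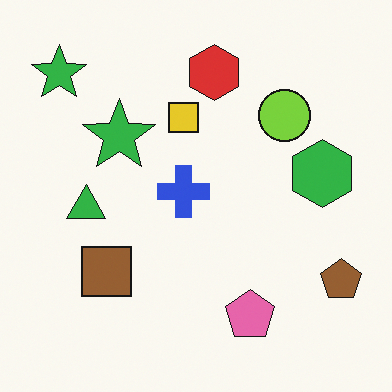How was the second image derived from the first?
The transformation is: overlaid with an additional red hexagon.

A red hexagon appears in the second image that is absent from the first.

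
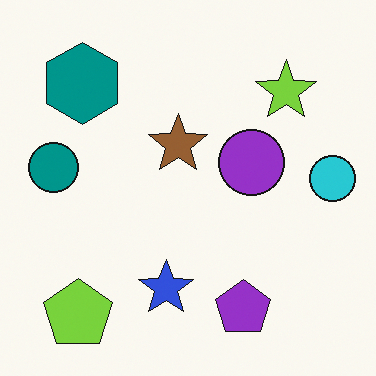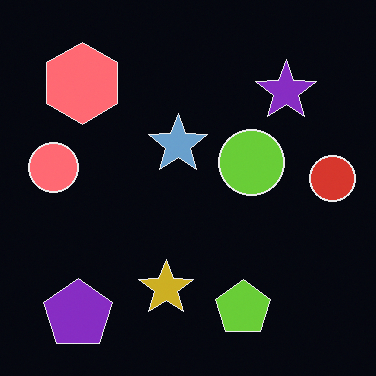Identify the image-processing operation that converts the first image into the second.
The image was color-inverted (negative).

The light background has become dark and every shape's color is its complement — a photographic negative.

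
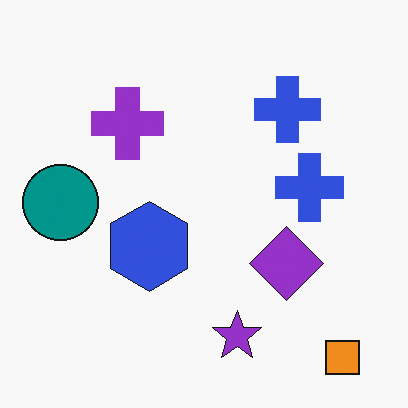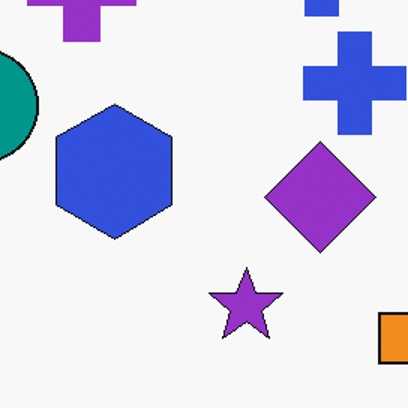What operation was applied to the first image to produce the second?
The image was cropped to a modestly smaller region and rescaled.

The visible shapes are larger and the field of view is narrower; shapes near the original edges may be partly or wholly outside the frame — a crop-and-rescale.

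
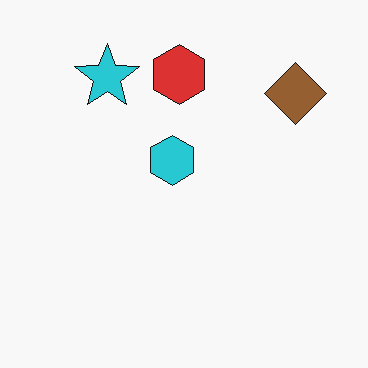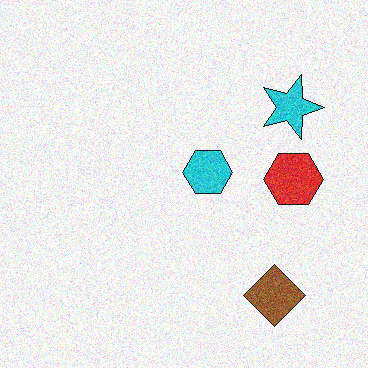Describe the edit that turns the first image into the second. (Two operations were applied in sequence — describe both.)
It was degraded with visible gaussian noise, then rotated 90° clockwise.

Random speckle covers the whole image, including the flat background. The brown diamond sits in the top-right of the first image and the bottom-right of the second — consistent with a whole-image 90° clockwise rotation.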